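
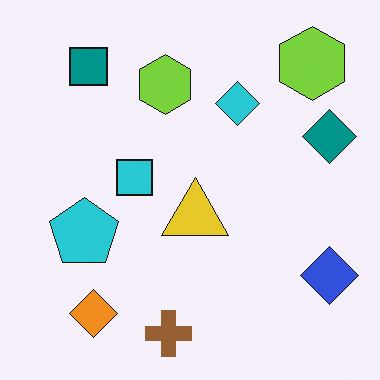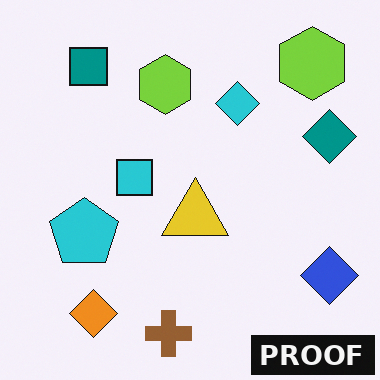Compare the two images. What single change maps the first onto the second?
The image was watermarked with the text "PROOF" in the lower-right corner.

A dark label reading "PROOF" appears in the lower-right corner.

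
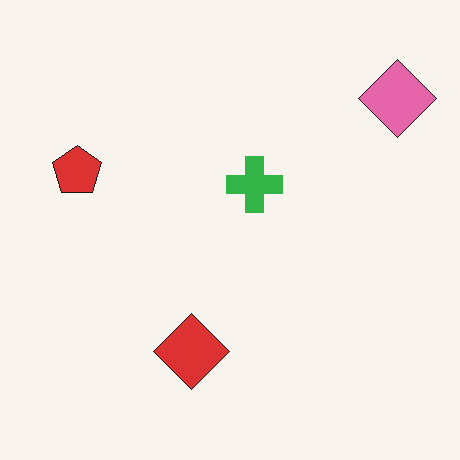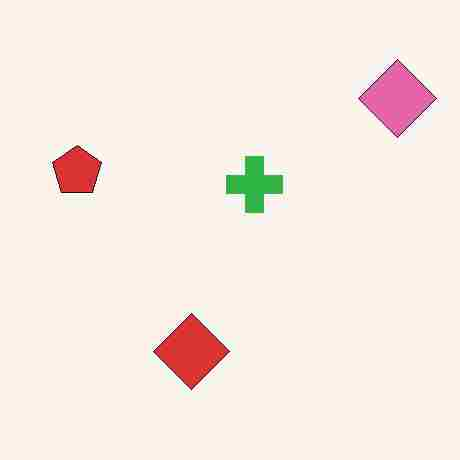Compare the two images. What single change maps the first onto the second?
The image was degraded with heavy JPEG compression.

Blocky 8×8 compression artifacts appear around shape edges and the flat background shows ringing — characteristic JPEG degradation.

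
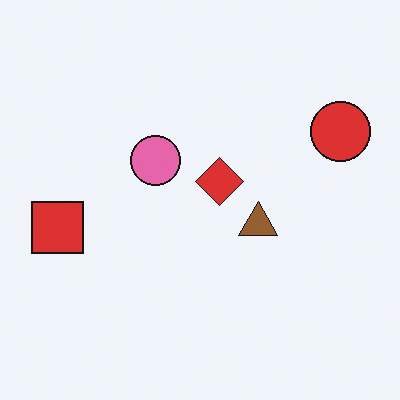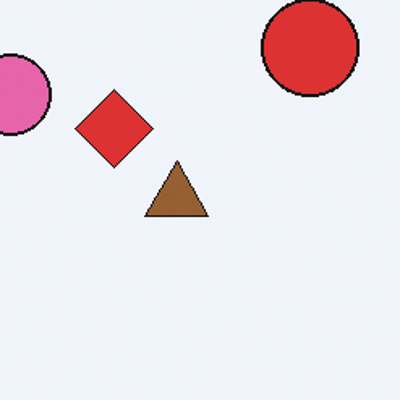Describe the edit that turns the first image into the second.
The second image is the first cropped to a noticeably smaller region and rescaled.

The visible shapes are larger and the field of view is narrower; shapes near the original edges may be partly or wholly outside the frame — a crop-and-rescale.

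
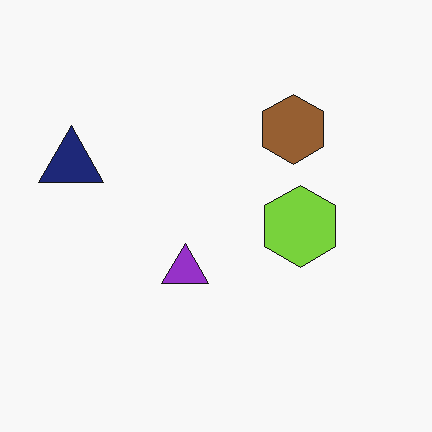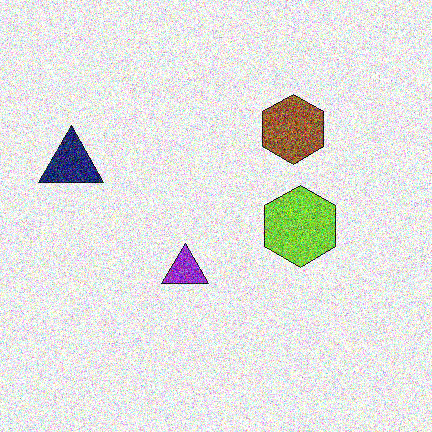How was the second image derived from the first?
The second image is the first degraded with strong gaussian noise.

Random speckle covers the whole image, including the flat background.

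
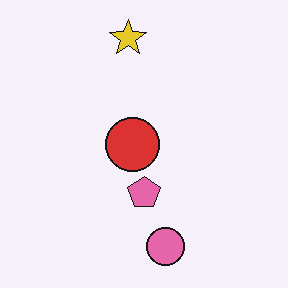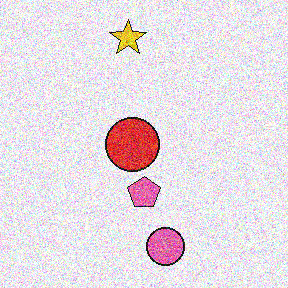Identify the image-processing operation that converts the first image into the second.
The image was degraded with heavy additive noise.

Random speckle covers the whole image, including the flat background.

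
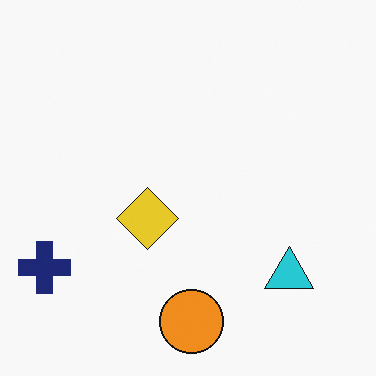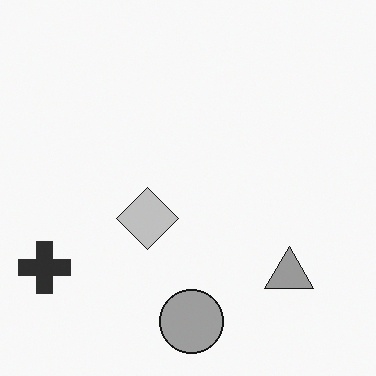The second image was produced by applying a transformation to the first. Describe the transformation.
The image was converted to grayscale.

All color is removed — every shape is now a shade of grey.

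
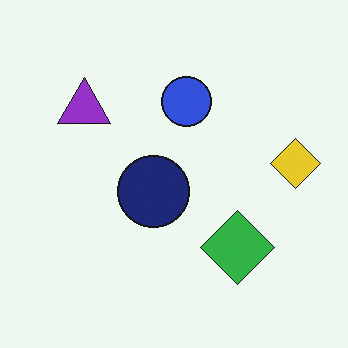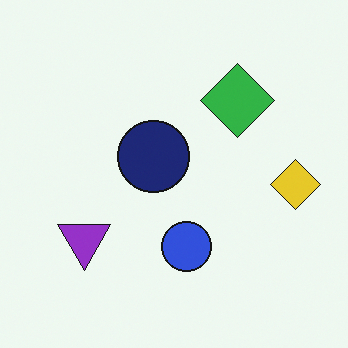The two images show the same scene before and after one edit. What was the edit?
The second image is the first flipped vertically (top ↔ bottom).

The blue circle is in the top of the first image and the bottom of the second — shapes on opposite sides of the horizontal midline have swapped in a mirror flip.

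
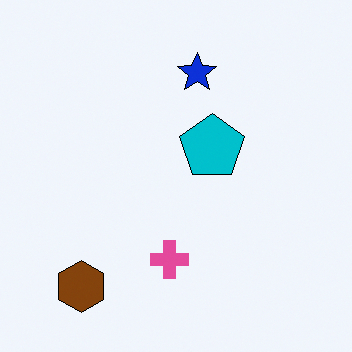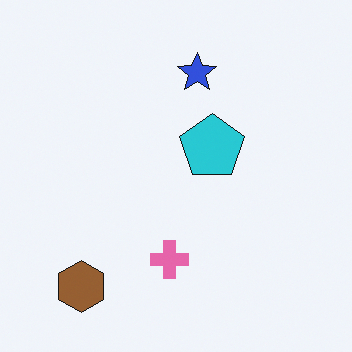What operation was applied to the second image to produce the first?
This is the original image given slightly increased contrast.

Tones are pushed away from mid-grey across the whole image — a global contrast change.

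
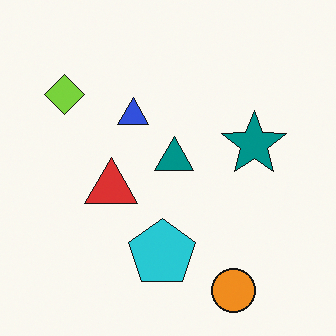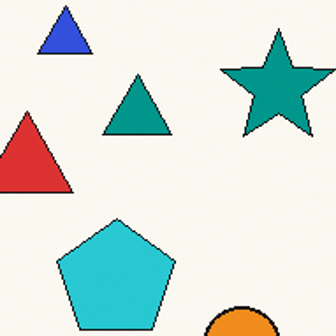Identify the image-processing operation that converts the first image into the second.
The image was cropped tightly and scaled back up.

The visible shapes are larger and the field of view is narrower; shapes near the original edges may be partly or wholly outside the frame — a crop-and-rescale.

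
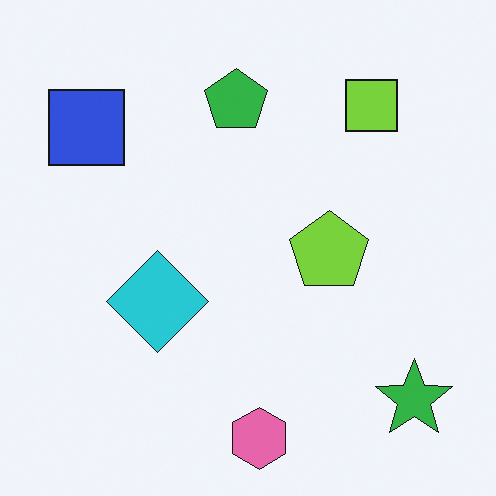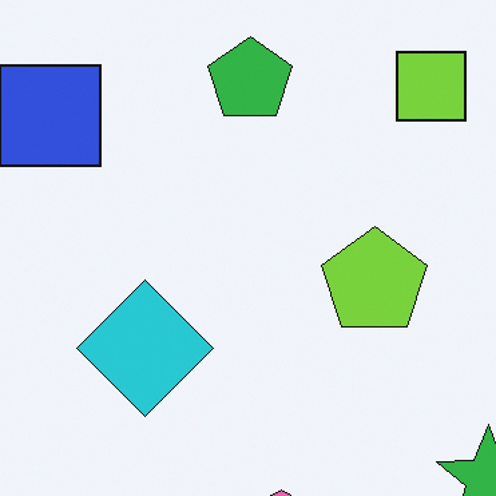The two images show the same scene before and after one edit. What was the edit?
It was cropped to a modestly smaller region and rescaled.

The visible shapes are larger and the field of view is narrower; shapes near the original edges may be partly or wholly outside the frame — a crop-and-rescale.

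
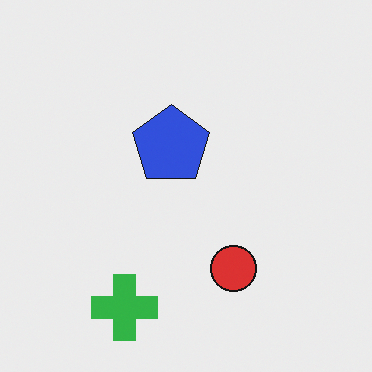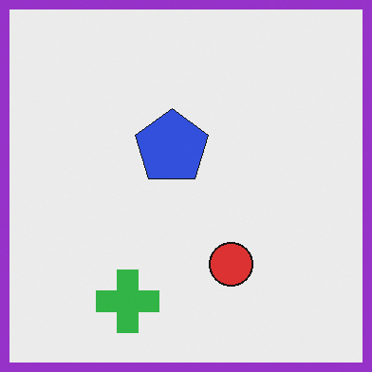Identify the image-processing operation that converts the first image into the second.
The transformation is: framed with a purple border.

A solid purple frame runs around the edge of the second image, with the content slightly shrunk inside it.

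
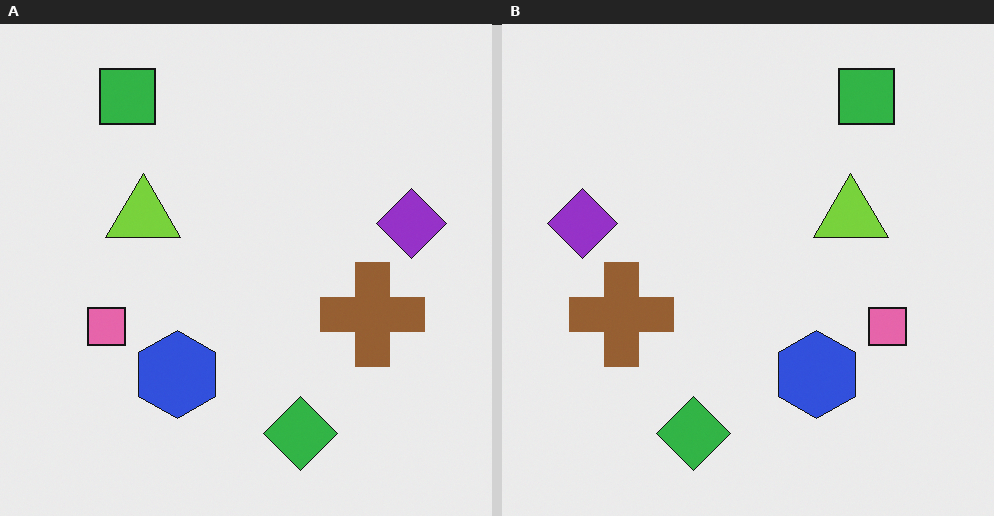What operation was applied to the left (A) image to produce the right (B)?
Flipped horizontally (left ↔ right).

The purple diamond is in the right of the left (A) image and the left of the right (B) — shapes on opposite sides of the vertical midline have swapped in a mirror flip.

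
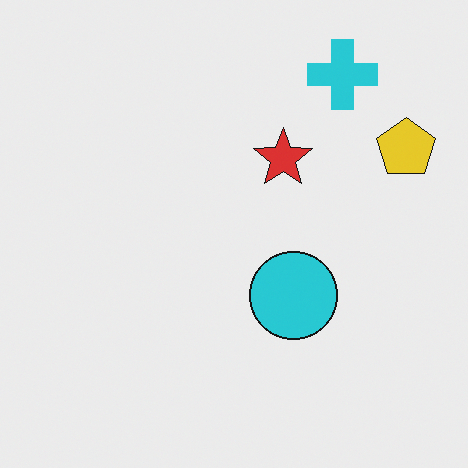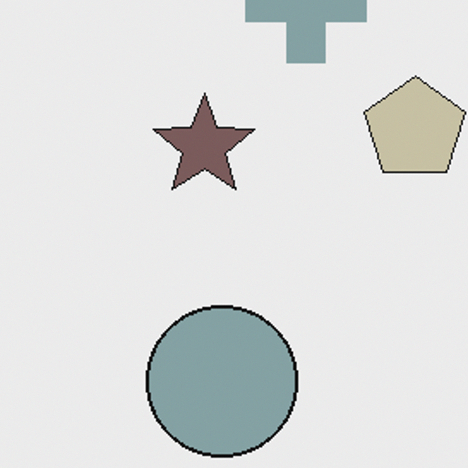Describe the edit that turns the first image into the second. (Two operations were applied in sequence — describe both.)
The image was made much more muted (saturation change), then cropped tightly and scaled back up.

All colors are more muted and greyish — a global saturation change. The visible shapes are larger and the field of view is narrower; shapes near the original edges may be partly or wholly outside the frame — a crop-and-rescale.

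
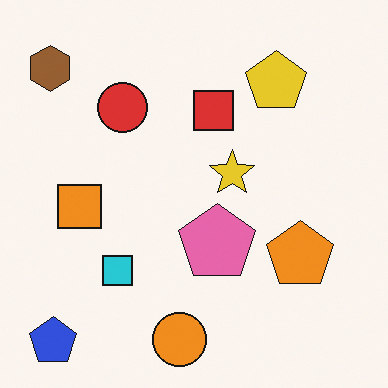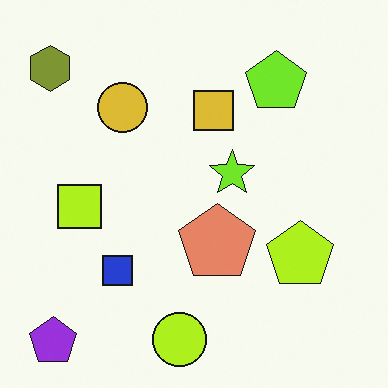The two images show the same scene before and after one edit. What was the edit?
This is the original image hue-shifted by a small amount.

Every shape's color has rotated by the same amount around the hue wheel — a uniform hue shift.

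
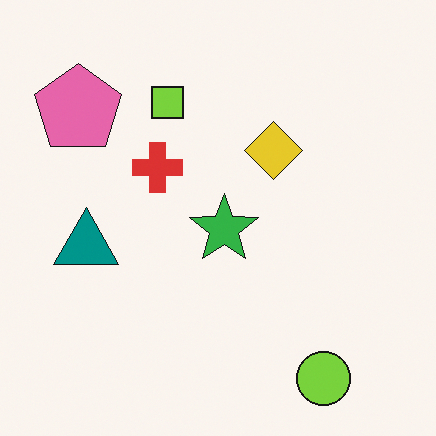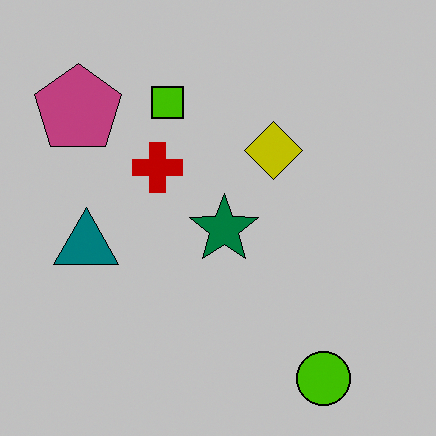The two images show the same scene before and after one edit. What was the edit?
The image was aggressively posterized.

Each flat color has snapped to a coarser quantized level — most visibly, the near-white background has dropped to a flat grey.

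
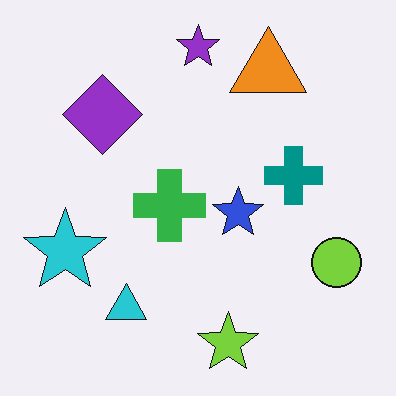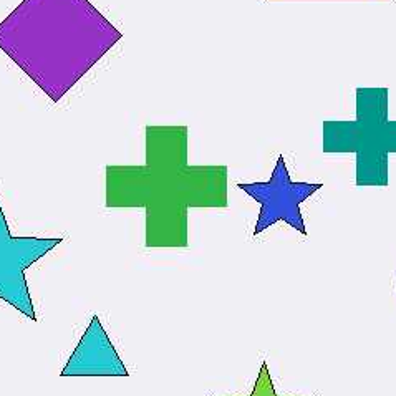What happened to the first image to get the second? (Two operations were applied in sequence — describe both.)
The transformation is: given moderate JPEG compression, then cropped tightly and scaled back up.

Blocky 8×8 compression artifacts appear around shape edges and the flat background shows ringing — characteristic JPEG degradation. The visible shapes are larger and the field of view is narrower; shapes near the original edges may be partly or wholly outside the frame — a crop-and-rescale.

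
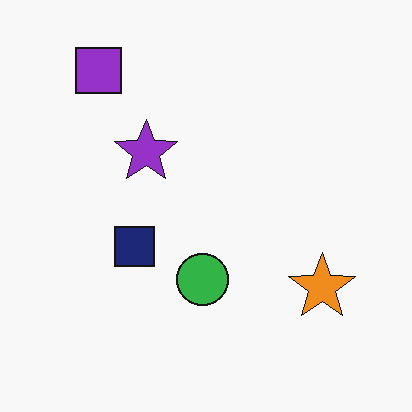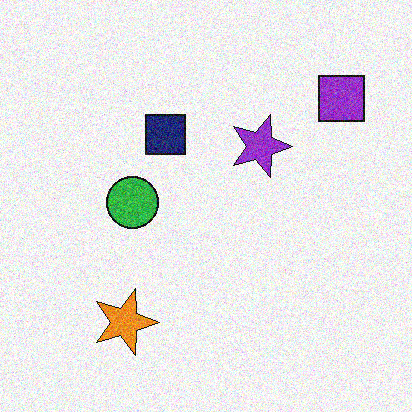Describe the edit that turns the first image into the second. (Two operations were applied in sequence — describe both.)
It was degraded with moderate additive noise, then rotated 90° clockwise.

Random speckle covers the whole image, including the flat background. The purple square sits in the top-left of the first image and the top-right of the second — consistent with a whole-image 90° clockwise rotation.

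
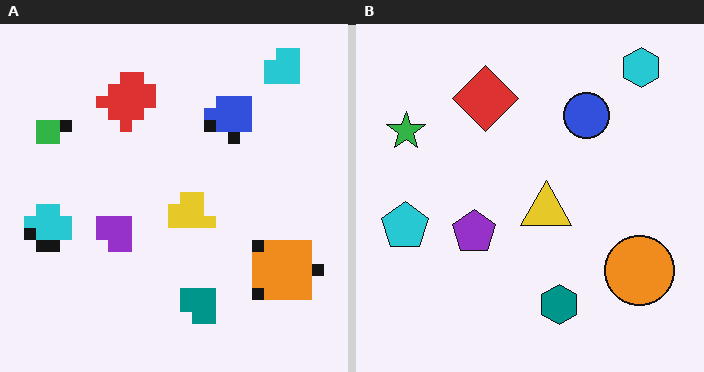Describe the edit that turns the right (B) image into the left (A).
Coarsely pixelated.

Shapes are reduced to large square blocks; fine edges and outlines are lost — a downscale-then-upscale (mosaic) effect.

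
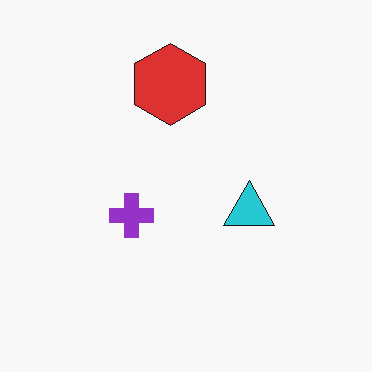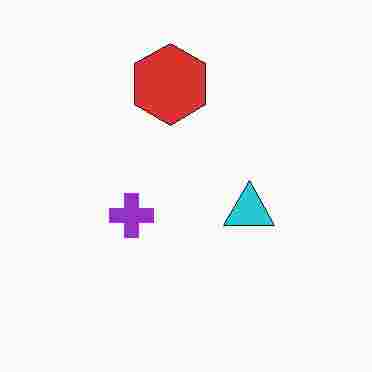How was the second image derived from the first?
The transformation is: heavily JPEG-compressed with obvious blocking artifacts.

Blocky 8×8 compression artifacts appear around shape edges and the flat background shows ringing — characteristic JPEG degradation.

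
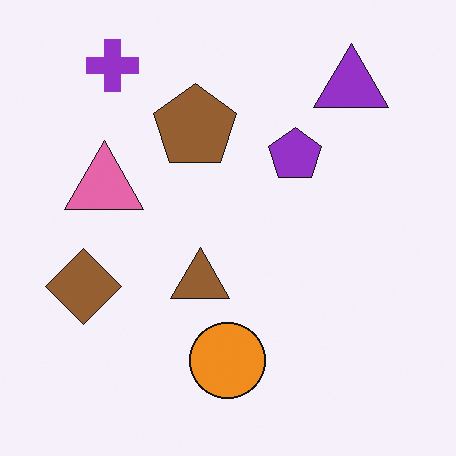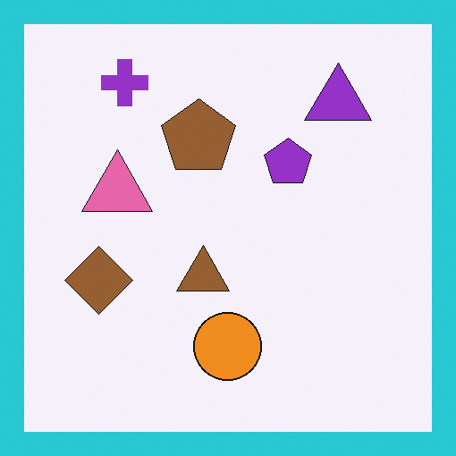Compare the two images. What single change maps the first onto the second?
The second image is the first framed with a cyan border.

A solid cyan frame runs around the edge of the second image, with the content slightly shrunk inside it.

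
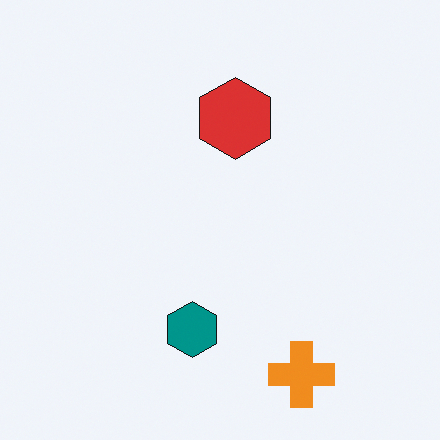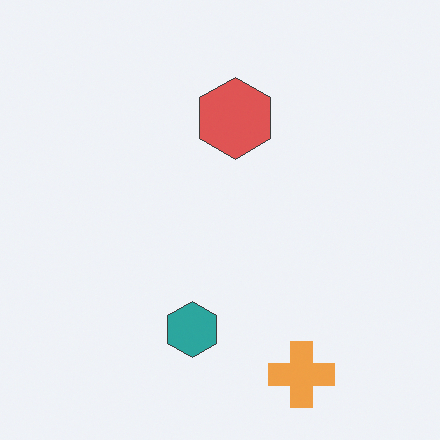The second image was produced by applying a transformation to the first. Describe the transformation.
The transformation is: given slightly reduced contrast.

Tones are pushed toward mid-grey across the whole image — a global contrast change.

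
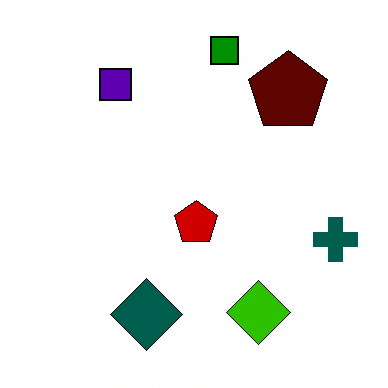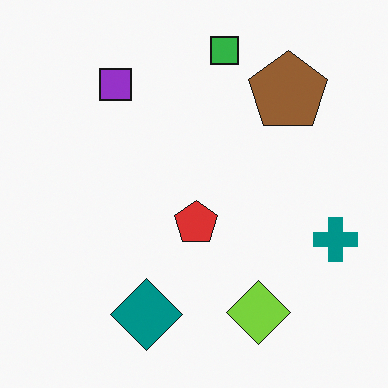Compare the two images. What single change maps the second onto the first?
The image was boosted in contrast.

Tones are pushed away from mid-grey across the whole image — a global contrast change.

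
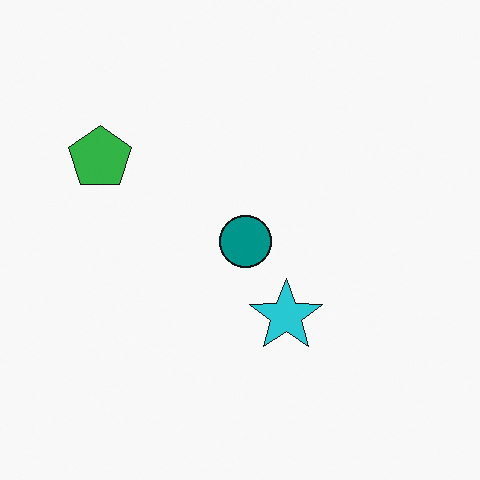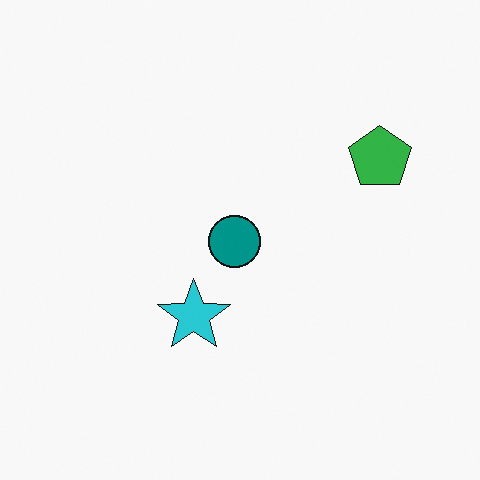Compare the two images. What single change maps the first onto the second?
It was flipped horizontally (left ↔ right).

The green pentagon is in the top-left of the first image and the top-right of the second — shapes on opposite sides of the vertical midline have swapped in a mirror flip.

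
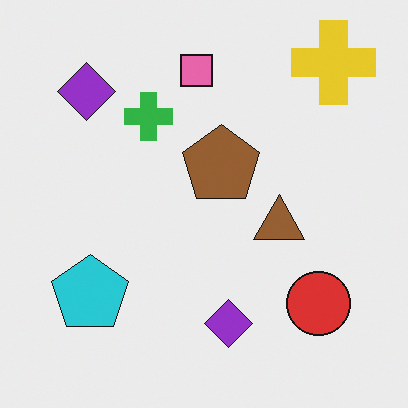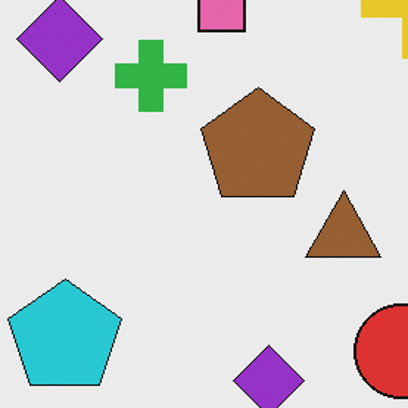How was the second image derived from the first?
The transformation is: cropped slightly and scaled back up.

The visible shapes are larger and the field of view is narrower; shapes near the original edges may be partly or wholly outside the frame — a crop-and-rescale.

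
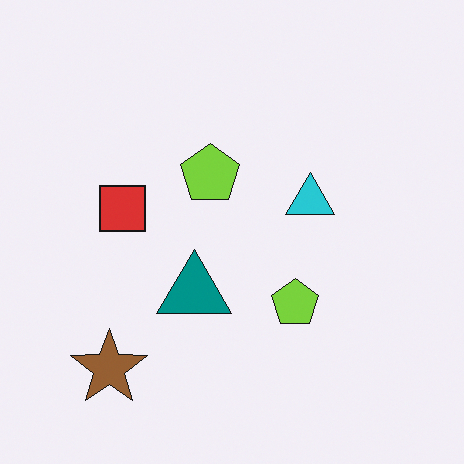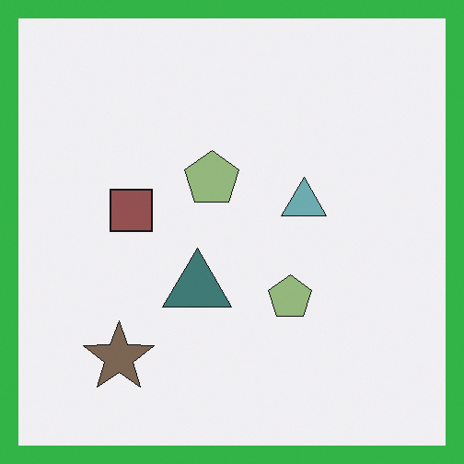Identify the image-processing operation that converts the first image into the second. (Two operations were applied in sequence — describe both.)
The image was heavily desaturated, then framed with a green border.

All colors are more muted and greyish — a global saturation change. A solid green frame runs around the edge of the second image, with the content slightly shrunk inside it.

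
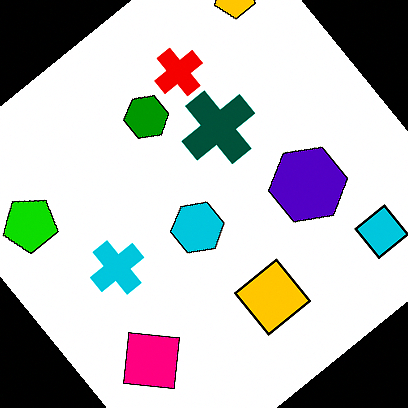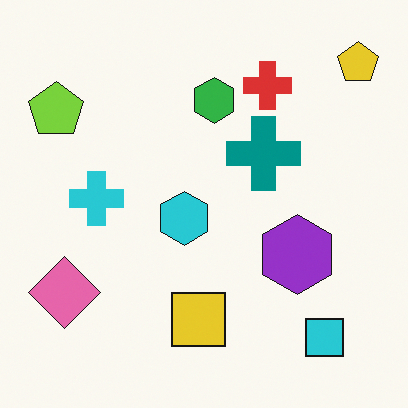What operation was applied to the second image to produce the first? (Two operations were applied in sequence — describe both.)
The transformation is: rotated counter-clockwise by a large amount — several tens of degrees, then boosted in contrast.

Every shape is tilted by the same angle and the image corners show triangular fill wedges — a whole-image rotation by a non-right angle. Tones are pushed away from mid-grey across the whole image — a global contrast change.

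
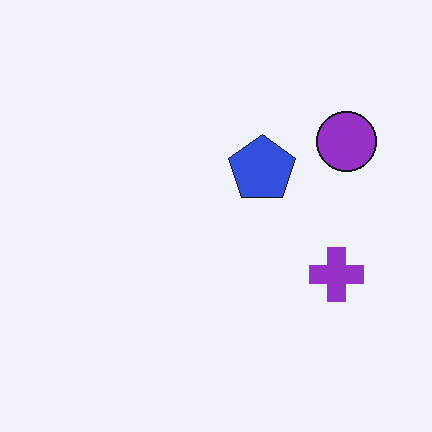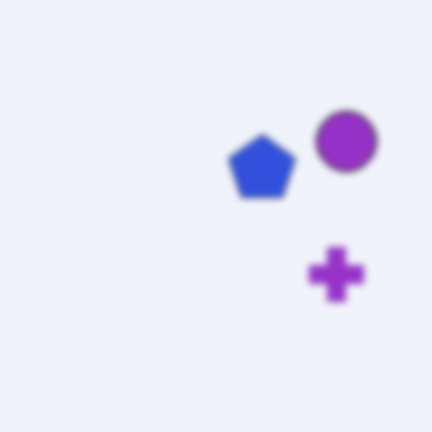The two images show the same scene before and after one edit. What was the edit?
Moderately blurred.

Shape edges and outlines are uniformly softened across the whole image.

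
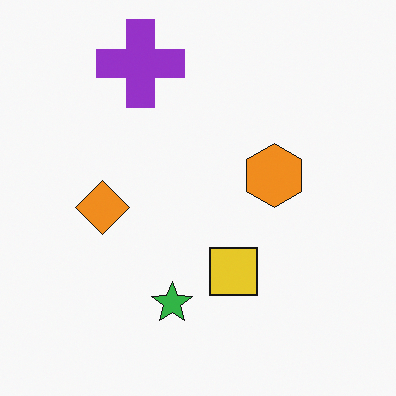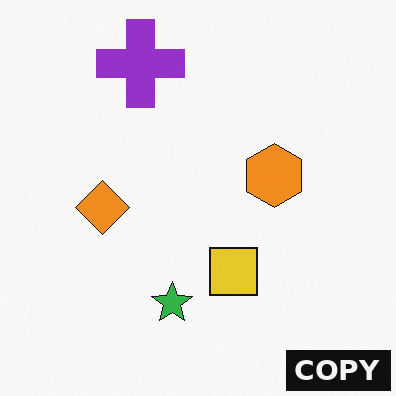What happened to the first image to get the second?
The transformation is: watermarked with the text "COPY" in the lower-right corner.

A dark label reading "COPY" appears in the lower-right corner.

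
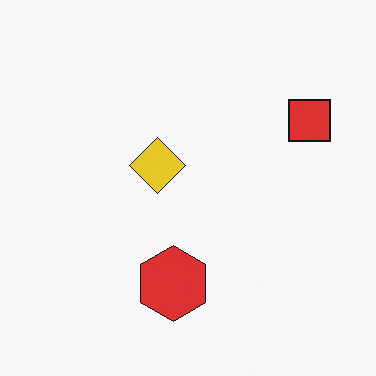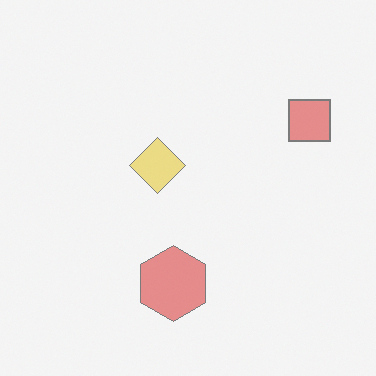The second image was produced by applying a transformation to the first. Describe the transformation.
The transformation is: given much lower contrast.

Tones are pushed toward mid-grey across the whole image — a global contrast change.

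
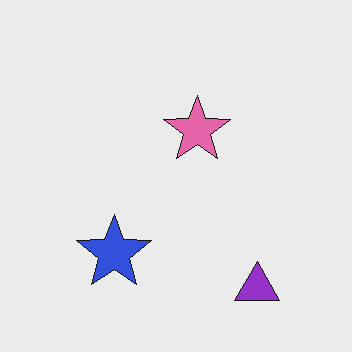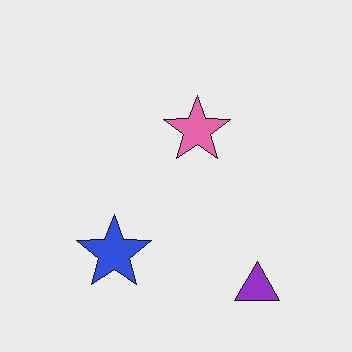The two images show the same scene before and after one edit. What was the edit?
It was given moderate JPEG compression.

Blocky 8×8 compression artifacts appear around shape edges and the flat background shows ringing — characteristic JPEG degradation.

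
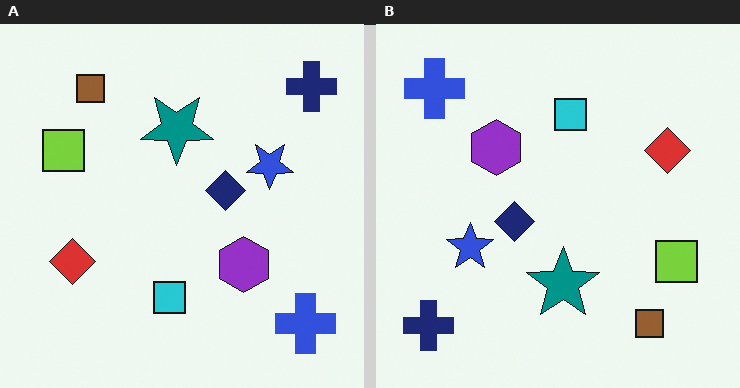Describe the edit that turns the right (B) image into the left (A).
This is the original image rotated 180°.

The navy cross sits in the bottom-left of the right (B) image and the top-right of the left (A) — consistent with a whole-image 180° rotation.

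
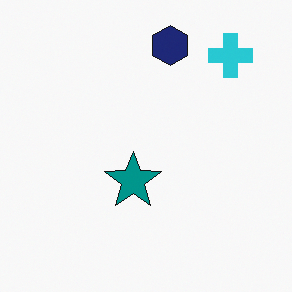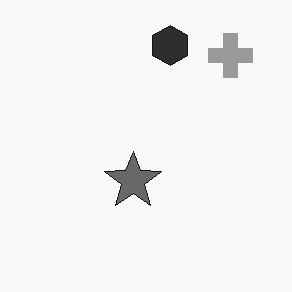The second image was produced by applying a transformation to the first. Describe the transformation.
The image was converted to grayscale.

All color is removed — every shape is now a shade of grey.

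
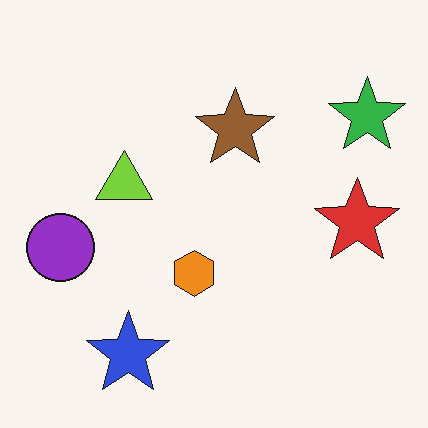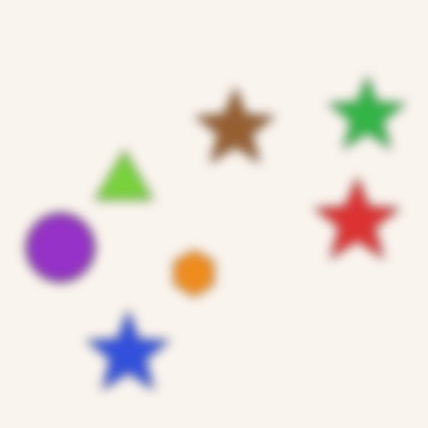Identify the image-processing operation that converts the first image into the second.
This is the original image strongly gaussian-blurred.

Shape edges and outlines are uniformly softened across the whole image.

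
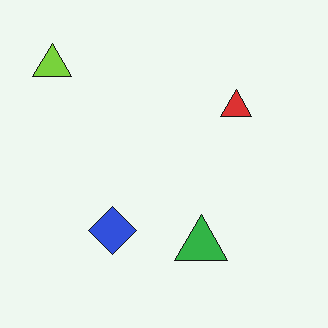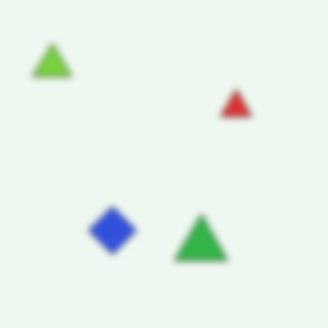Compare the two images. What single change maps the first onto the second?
This is the original image noticeably gaussian-blurred.

Shape edges and outlines are uniformly softened across the whole image.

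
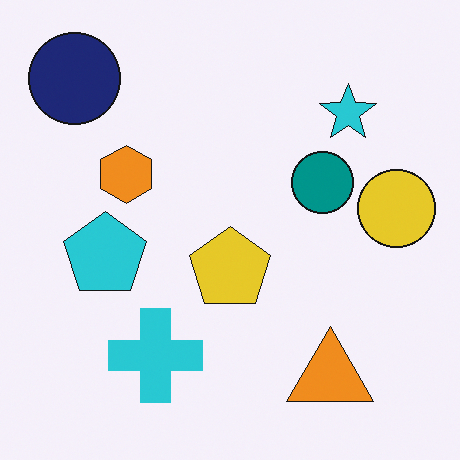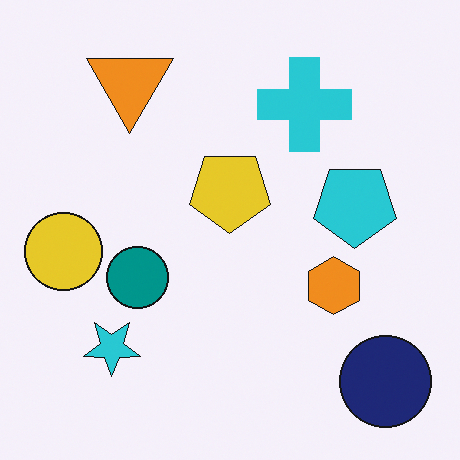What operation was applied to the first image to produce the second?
The transformation is: rotated 180°.

The navy circle sits in the top-left of the first image and the bottom-right of the second — consistent with a whole-image 180° rotation.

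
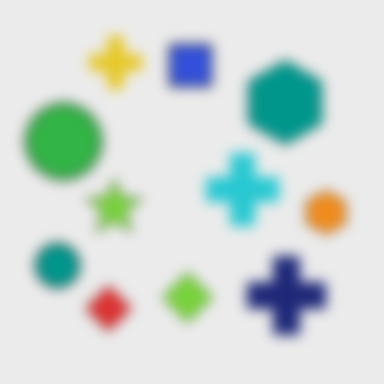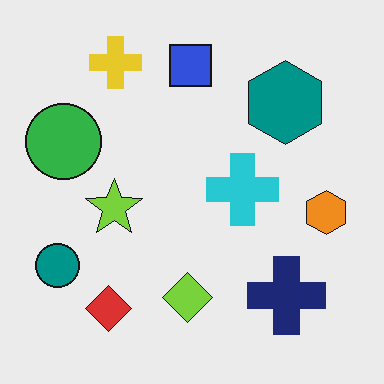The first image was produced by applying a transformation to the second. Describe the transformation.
The image was heavily blurred.

Shape edges and outlines are uniformly softened across the whole image.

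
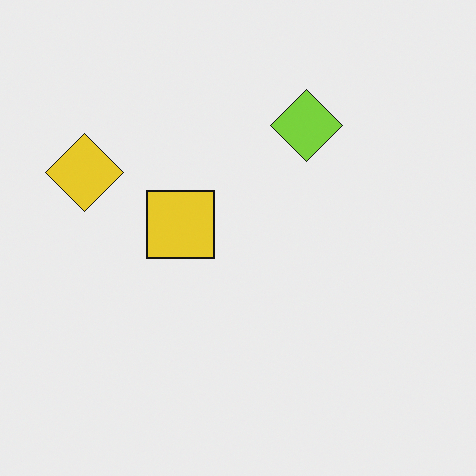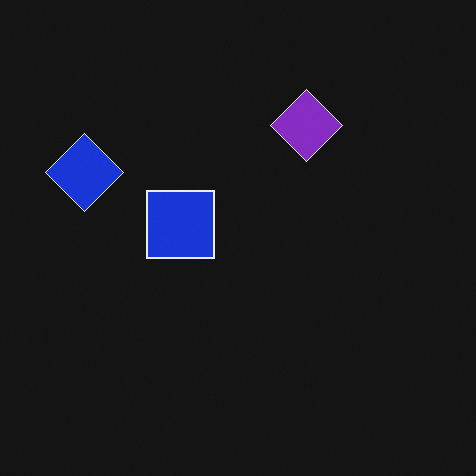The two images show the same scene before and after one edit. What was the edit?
The second image is the first color-inverted (negative).

The light background has become dark and every shape's color is its complement — a photographic negative.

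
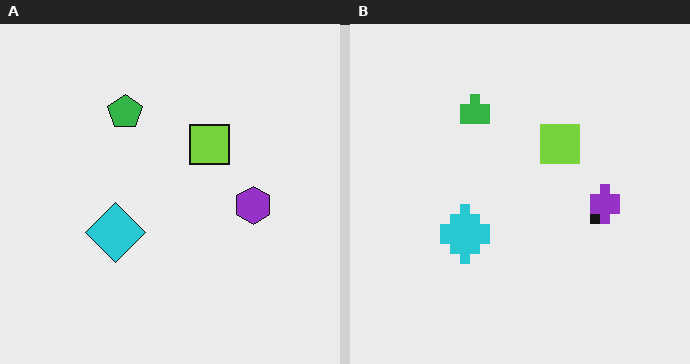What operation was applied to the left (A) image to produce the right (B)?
Coarsely pixelated.

Shapes are reduced to large square blocks; fine edges and outlines are lost — a downscale-then-upscale (mosaic) effect.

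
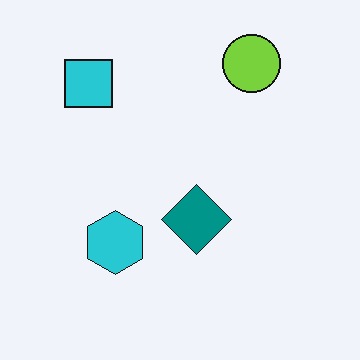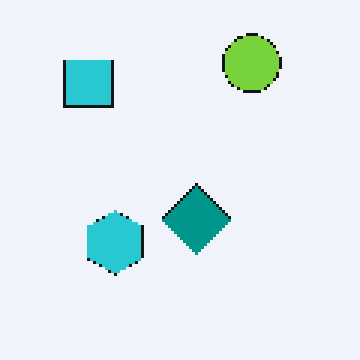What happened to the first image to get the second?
It was lightly pixelated (a mild mosaic effect).

Shapes are reduced to large square blocks; fine edges and outlines are lost — a downscale-then-upscale (mosaic) effect.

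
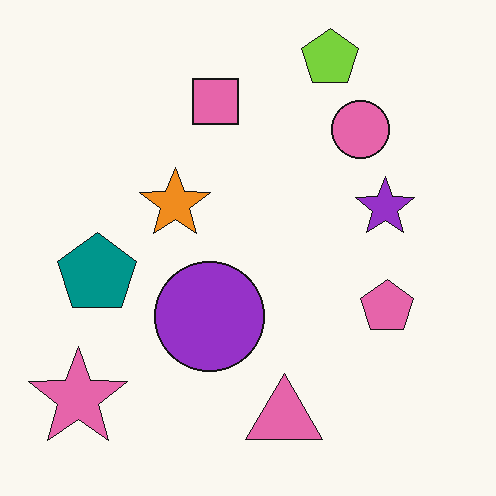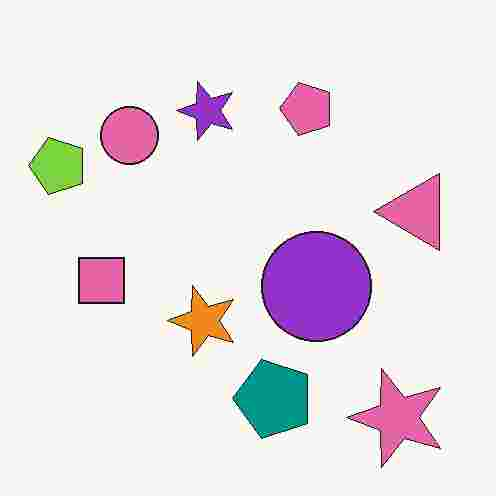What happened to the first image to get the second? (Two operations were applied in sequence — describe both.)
The image was rotated 90° counter-clockwise, then degraded with heavy JPEG compression.

The pink star sits in the bottom-left of the first image and the bottom-right of the second — consistent with a whole-image 90° counter-clockwise rotation. Blocky 8×8 compression artifacts appear around shape edges and the flat background shows ringing — characteristic JPEG degradation.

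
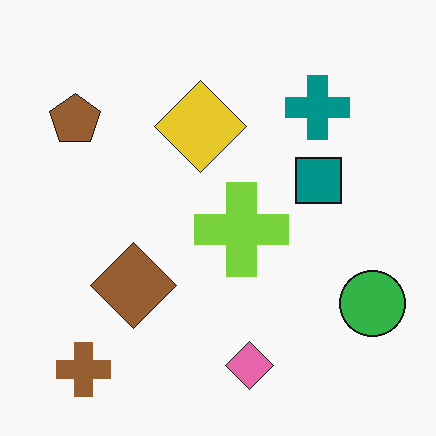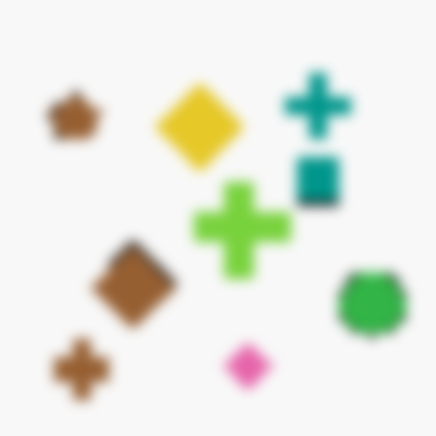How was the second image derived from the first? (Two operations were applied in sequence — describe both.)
Pixelated into visible square blocks, then heavily blurred.

Shapes are reduced to large square blocks; fine edges and outlines are lost — a downscale-then-upscale (mosaic) effect. Shape edges and outlines are uniformly softened across the whole image.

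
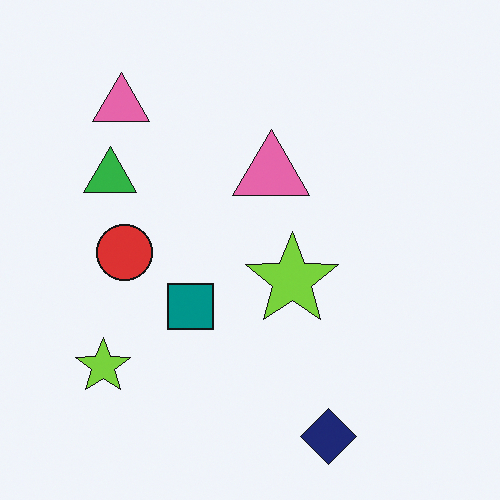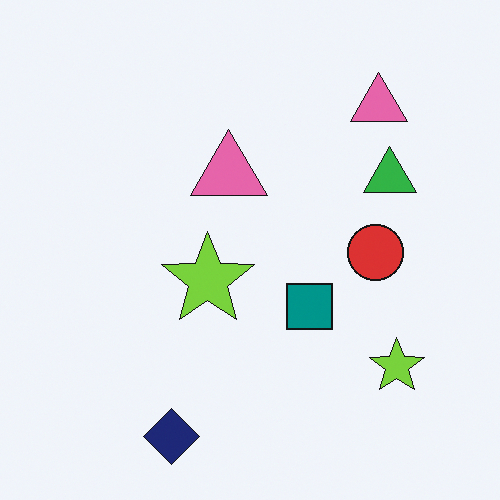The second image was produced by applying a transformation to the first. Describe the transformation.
The image was flipped horizontally (left ↔ right).

The green triangle is in the left of the first image and the right of the second — shapes on opposite sides of the vertical midline have swapped in a mirror flip.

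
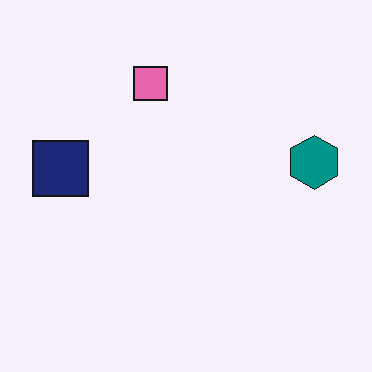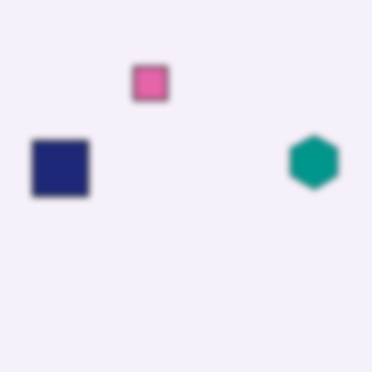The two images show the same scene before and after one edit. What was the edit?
The transformation is: noticeably gaussian-blurred.

Shape edges and outlines are uniformly softened across the whole image.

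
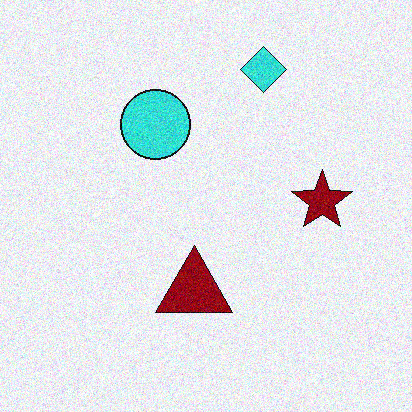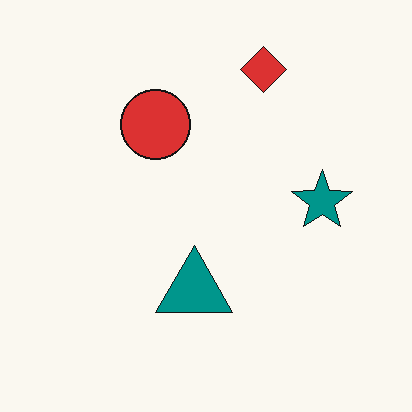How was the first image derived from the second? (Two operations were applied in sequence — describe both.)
This is the original image hue-shifted by a large amount, then degraded with moderate additive noise.

Every shape's color has rotated by the same amount around the hue wheel — a uniform hue shift. Random speckle covers the whole image, including the flat background.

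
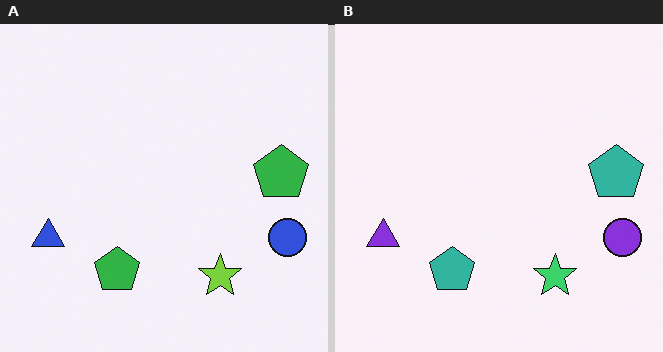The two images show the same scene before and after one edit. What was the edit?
The right (B) image is the left (A) hue-shifted by a small amount.

Every shape's color has rotated by the same amount around the hue wheel — a uniform hue shift.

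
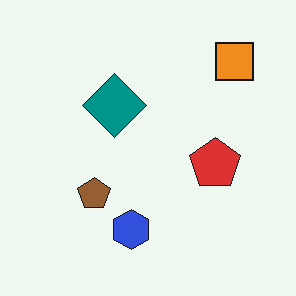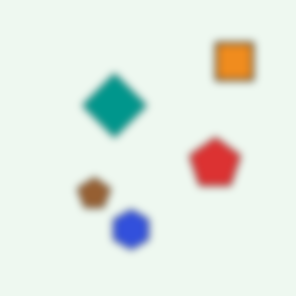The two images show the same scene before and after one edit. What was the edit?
It was noticeably gaussian-blurred.

Shape edges and outlines are uniformly softened across the whole image.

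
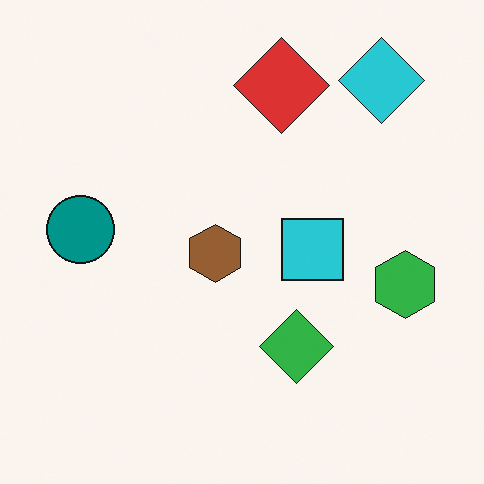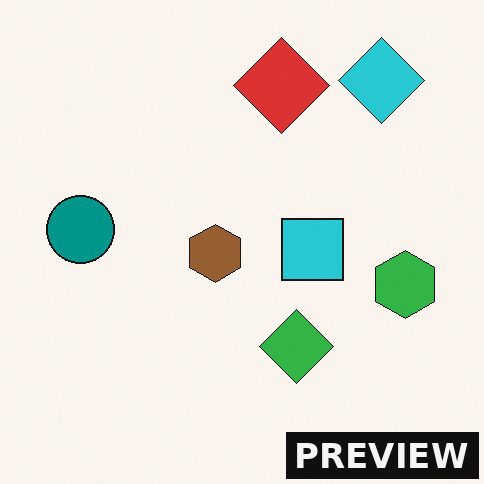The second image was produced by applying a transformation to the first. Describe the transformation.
This is the original image watermarked with the text "PREVIEW" in the lower-right corner.

A dark label reading "PREVIEW" appears in the lower-right corner.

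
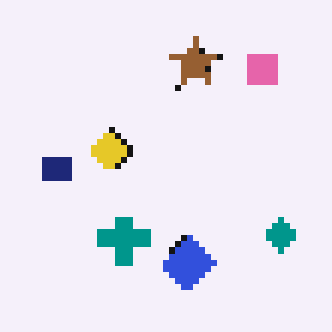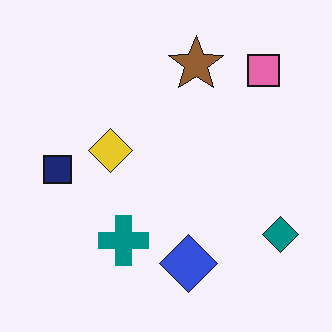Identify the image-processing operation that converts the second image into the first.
The first image is the second moderately pixelated.

Shapes are reduced to large square blocks; fine edges and outlines are lost — a downscale-then-upscale (mosaic) effect.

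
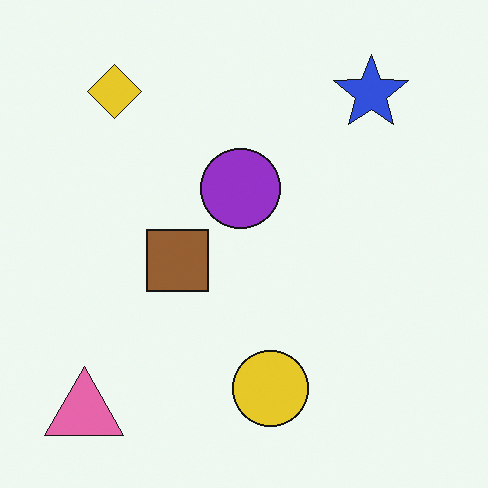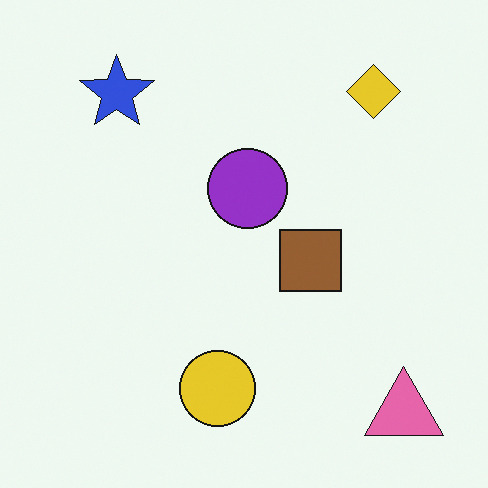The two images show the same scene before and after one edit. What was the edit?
Flipped horizontally (left ↔ right).

The pink triangle is in the bottom-left of the first image and the bottom-right of the second — shapes on opposite sides of the vertical midline have swapped in a mirror flip.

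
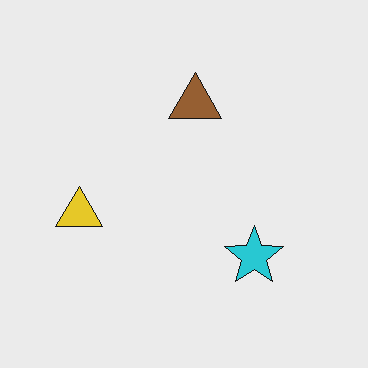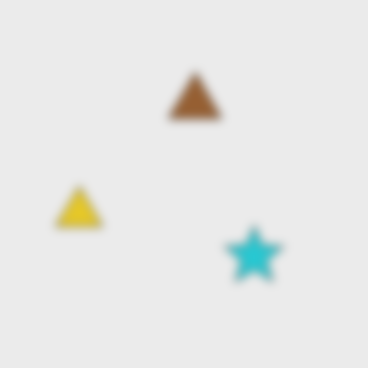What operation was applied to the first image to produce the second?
The second image is the first strongly gaussian-blurred.

Shape edges and outlines are uniformly softened across the whole image.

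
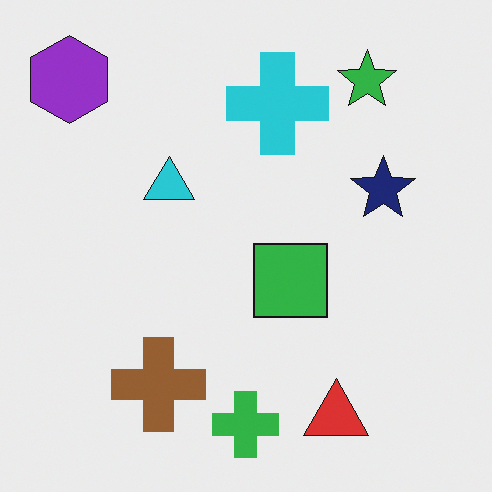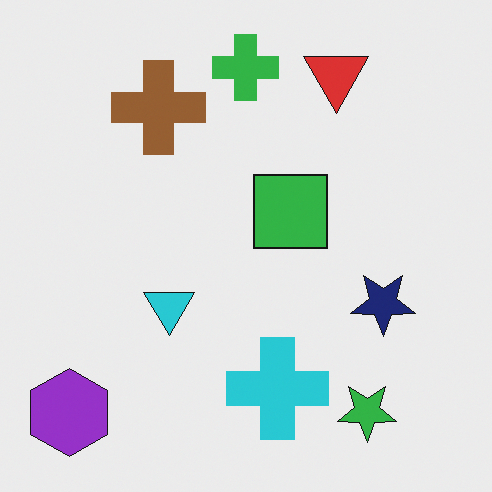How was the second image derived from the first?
The transformation is: flipped vertically (top ↔ bottom).

The green cross is in the bottom of the first image and the top of the second — shapes on opposite sides of the horizontal midline have swapped in a mirror flip.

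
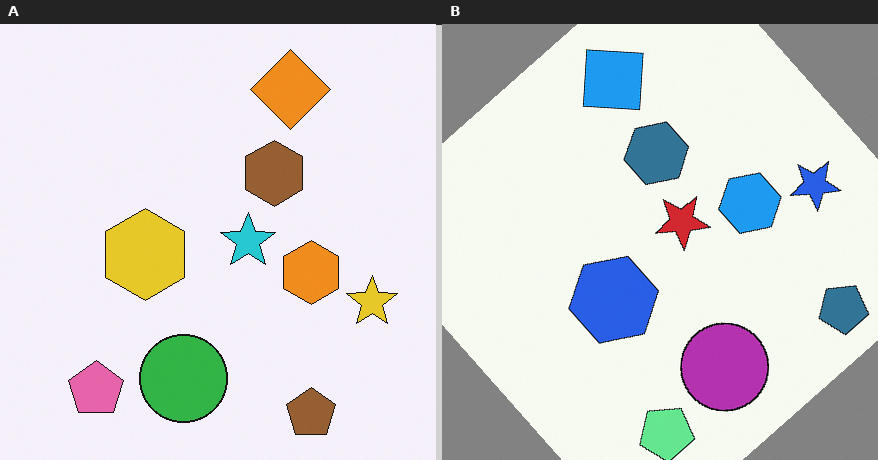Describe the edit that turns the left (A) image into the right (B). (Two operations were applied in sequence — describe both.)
The transformation is: hue-shifted through roughly half the color wheel, then rotated counter-clockwise by a large amount — several tens of degrees.

Every shape's color has rotated by the same amount around the hue wheel — a uniform hue shift. Every shape is tilted by the same angle and the image corners show triangular fill wedges — a whole-image rotation by a non-right angle.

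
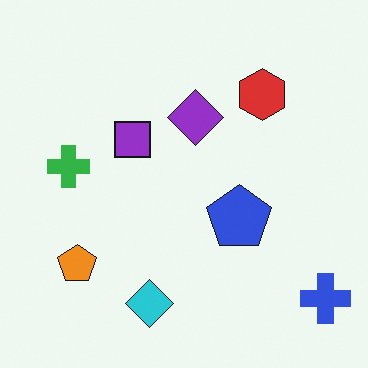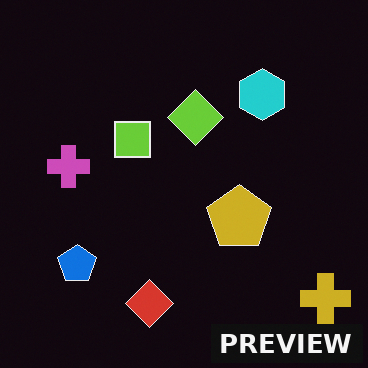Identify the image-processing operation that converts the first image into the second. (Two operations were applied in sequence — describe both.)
The transformation is: color-inverted (negative), then watermarked with the text "PREVIEW" in the lower-right corner.

The light background has become dark and every shape's color is its complement — a photographic negative. A dark label reading "PREVIEW" appears in the lower-right corner.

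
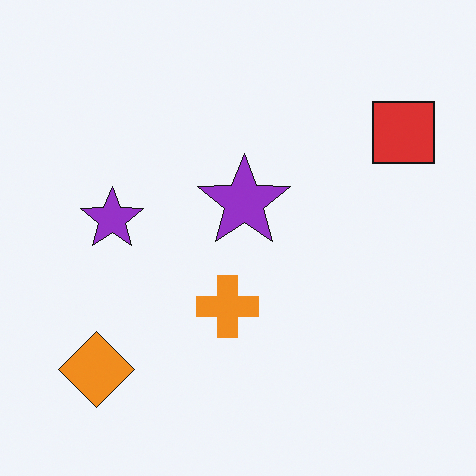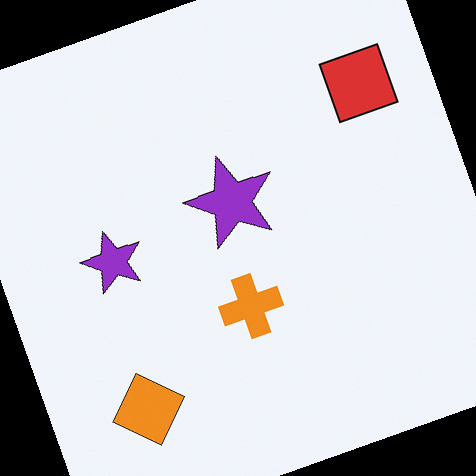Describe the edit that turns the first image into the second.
This is the original image rotated counter-clockwise by a moderate amount.

Every shape is tilted by the same angle and the image corners show triangular fill wedges — a whole-image rotation by a non-right angle.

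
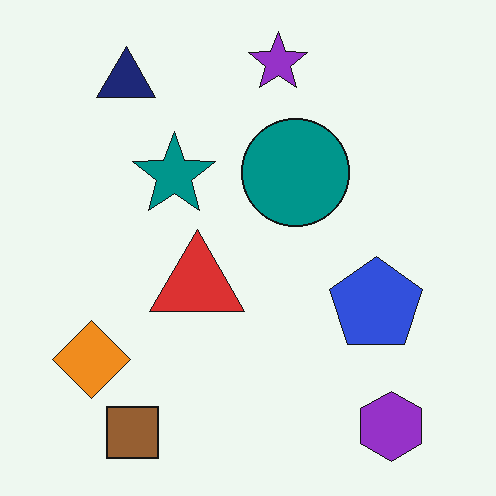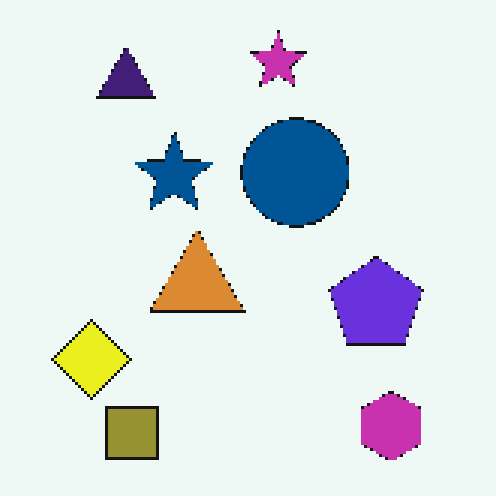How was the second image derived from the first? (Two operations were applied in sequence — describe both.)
The image was hue-shifted by a small amount, then mildly pixelated.

Every shape's color has rotated by the same amount around the hue wheel — a uniform hue shift. Shapes are reduced to large square blocks; fine edges and outlines are lost — a downscale-then-upscale (mosaic) effect.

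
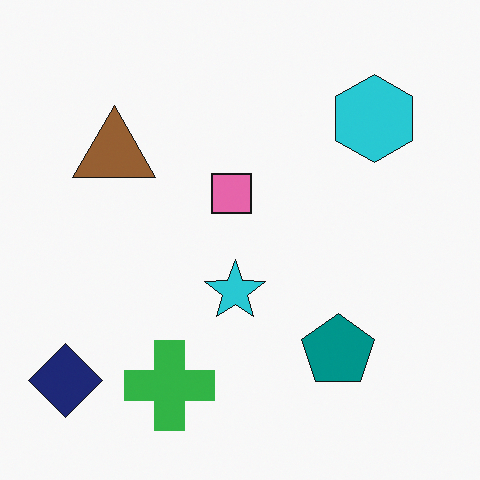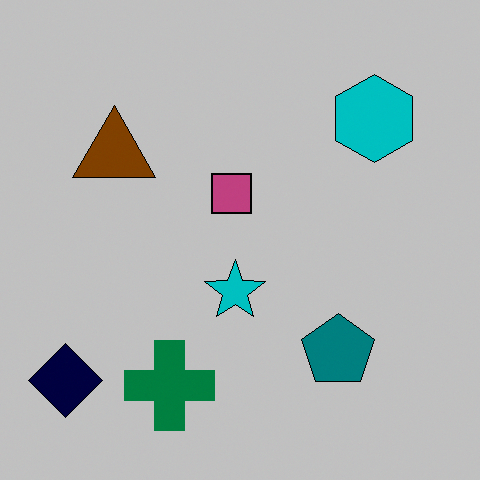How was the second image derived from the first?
The image was heavily posterized to just a handful of flat colors.

Each flat color has snapped to a coarser quantized level — most visibly, the near-white background has dropped to a flat grey.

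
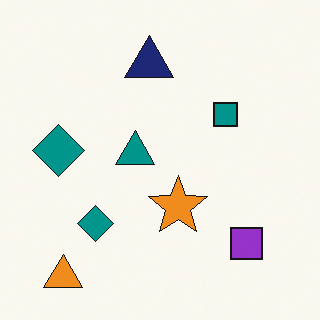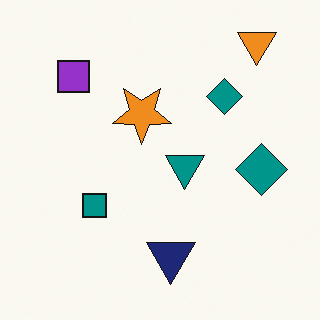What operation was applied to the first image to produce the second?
It was rotated 180°.

The orange triangle sits in the bottom-left of the first image and the top-right of the second — consistent with a whole-image 180° rotation.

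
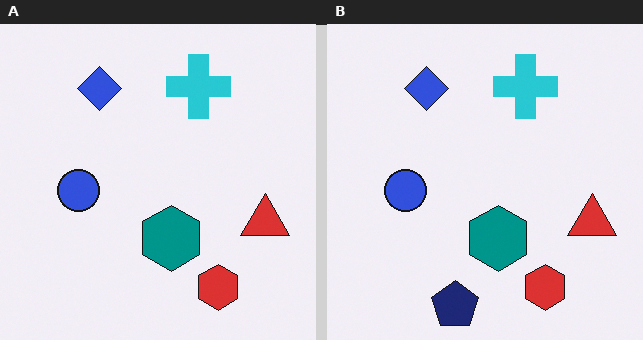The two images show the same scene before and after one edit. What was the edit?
The right (B) image is the left (A) overlaid with an additional navy pentagon.

A navy pentagon appears in the right (B) image that is absent from the left (A).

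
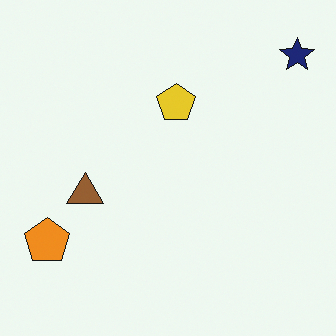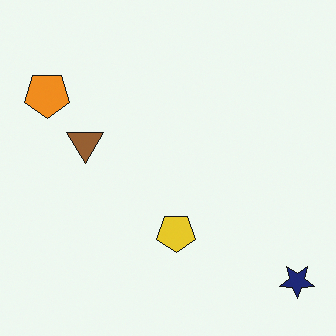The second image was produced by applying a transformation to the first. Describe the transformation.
The image was flipped vertically (top ↔ bottom).

The navy star is in the top-right of the first image and the bottom-right of the second — shapes on opposite sides of the horizontal midline have swapped in a mirror flip.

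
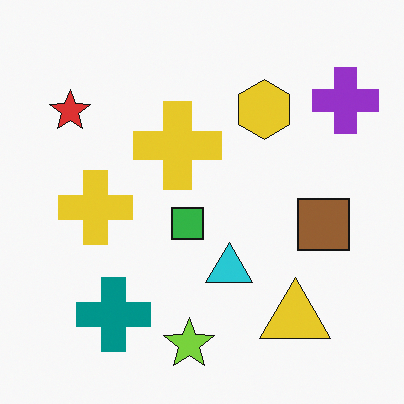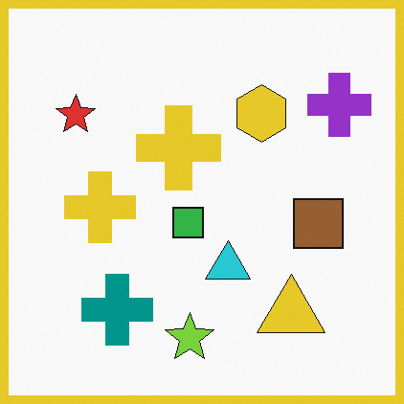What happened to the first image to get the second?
This is the original image framed with a yellow border.

A solid yellow frame runs around the edge of the second image, with the content slightly shrunk inside it.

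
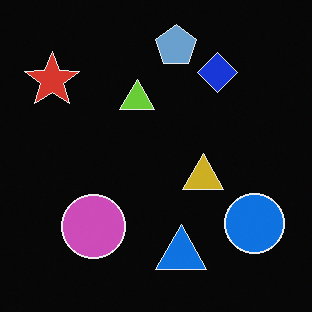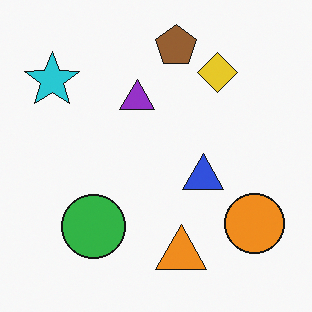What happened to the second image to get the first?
Color-inverted (negative).

The light background has become dark and every shape's color is its complement — a photographic negative.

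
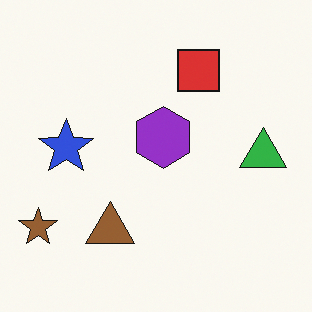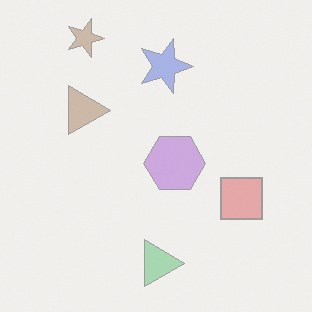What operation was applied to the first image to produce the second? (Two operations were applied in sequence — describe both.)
Given much lower contrast, then rotated 90° clockwise.

Tones are pushed toward mid-grey across the whole image — a global contrast change. The brown star sits in the bottom-left of the first image and the top-left of the second — consistent with a whole-image 90° clockwise rotation.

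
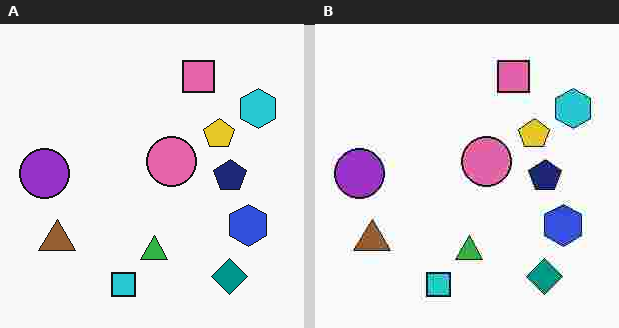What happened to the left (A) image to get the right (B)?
This is the original image degraded with heavy JPEG compression.

Blocky 8×8 compression artifacts appear around shape edges and the flat background shows ringing — characteristic JPEG degradation.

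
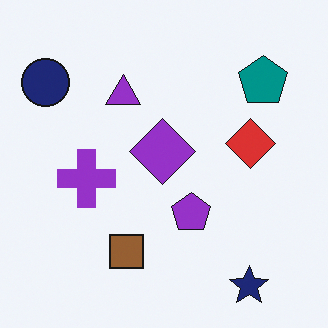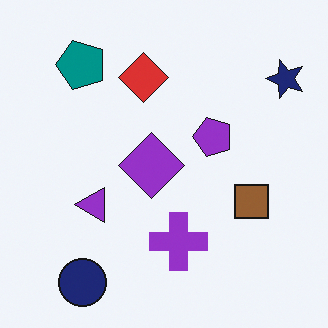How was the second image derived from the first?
Rotated 90° counter-clockwise.

The navy star sits in the bottom-right of the first image and the top-right of the second — consistent with a whole-image 90° counter-clockwise rotation.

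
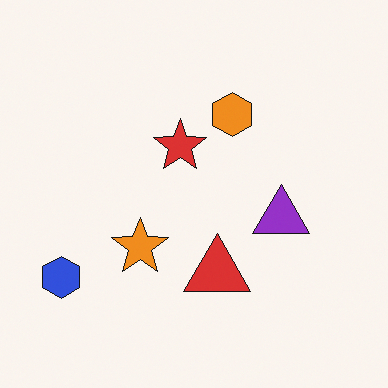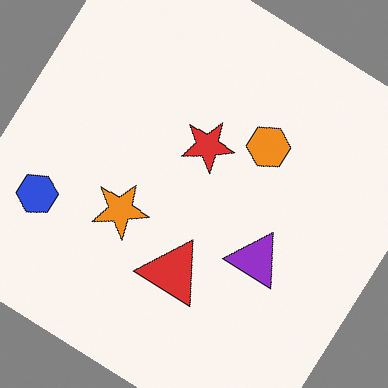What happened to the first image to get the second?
This is the original image rotated clockwise by a large amount — several tens of degrees.

Every shape is tilted by the same angle and the image corners show triangular fill wedges — a whole-image rotation by a non-right angle.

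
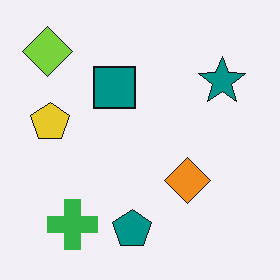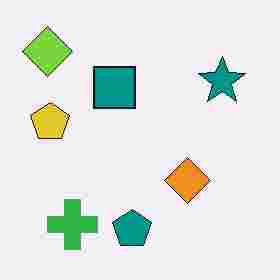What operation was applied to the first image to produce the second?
The second image is the first degraded with heavy JPEG compression.

Blocky 8×8 compression artifacts appear around shape edges and the flat background shows ringing — characteristic JPEG degradation.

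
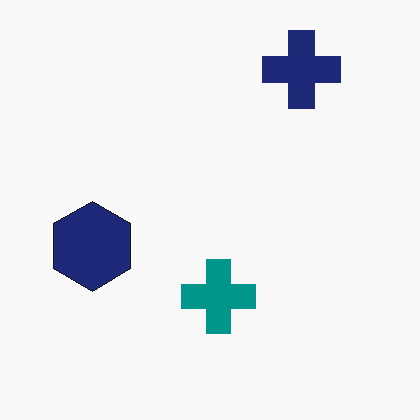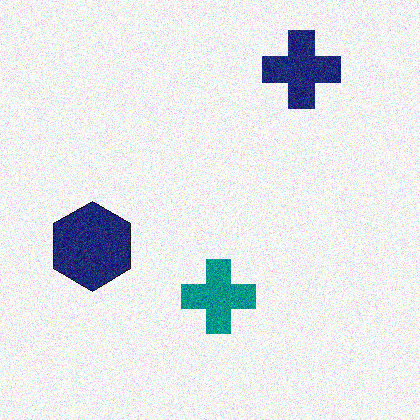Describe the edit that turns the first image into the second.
This is the original image degraded with moderate additive noise.

Random speckle covers the whole image, including the flat background.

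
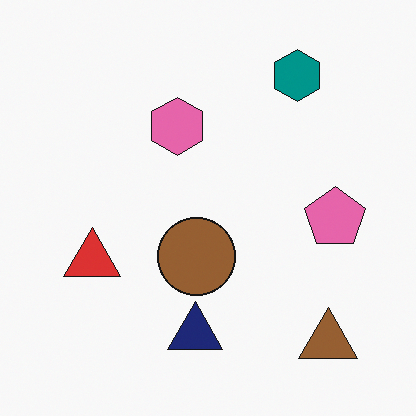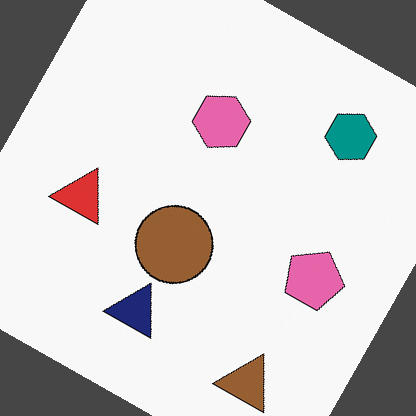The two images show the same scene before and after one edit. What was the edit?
The transformation is: rotated clockwise by a moderate amount.

Every shape is tilted by the same angle and the image corners show triangular fill wedges — a whole-image rotation by a non-right angle.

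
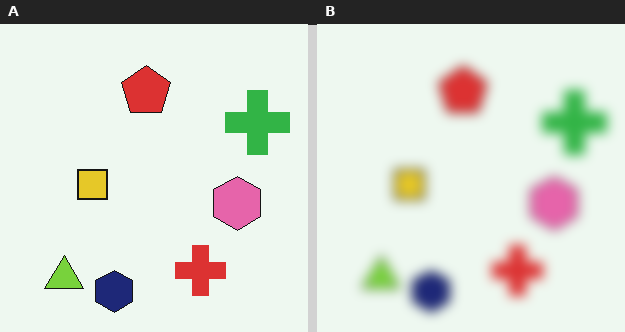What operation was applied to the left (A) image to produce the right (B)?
Heavily blurred.

Shape edges and outlines are uniformly softened across the whole image.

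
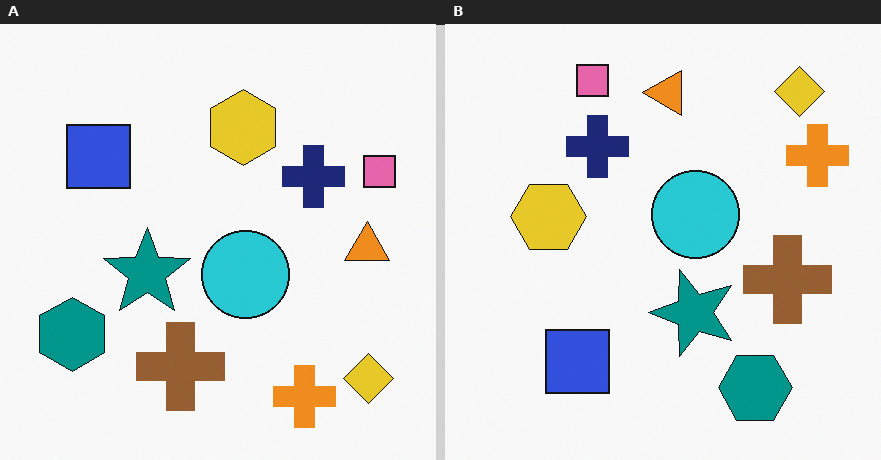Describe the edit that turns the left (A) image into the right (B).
The transformation is: rotated 90° counter-clockwise.

The yellow diamond sits in the bottom-right of the left (A) image and the top-right of the right (B) — consistent with a whole-image 90° counter-clockwise rotation.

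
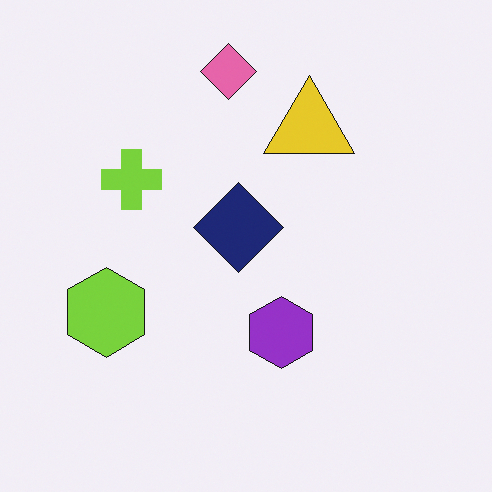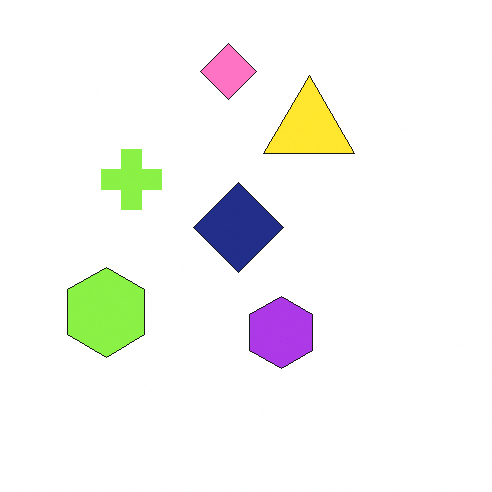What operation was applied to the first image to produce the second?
The image was slightly brightened.

Every pixel — background and shapes alike — is uniformly brightened.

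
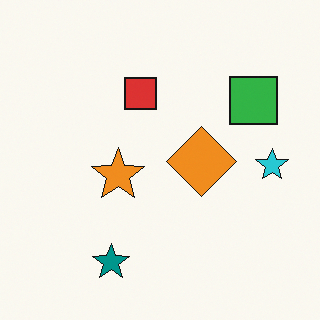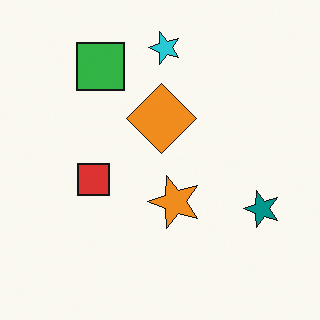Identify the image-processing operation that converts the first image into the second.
The image was rotated 90° counter-clockwise.

The teal star sits in the bottom of the first image and the right of the second — consistent with a whole-image 90° counter-clockwise rotation.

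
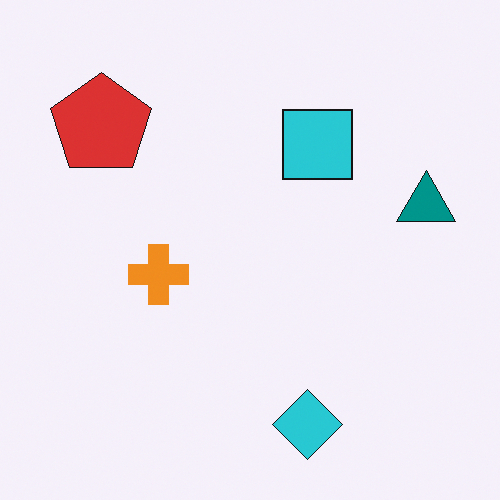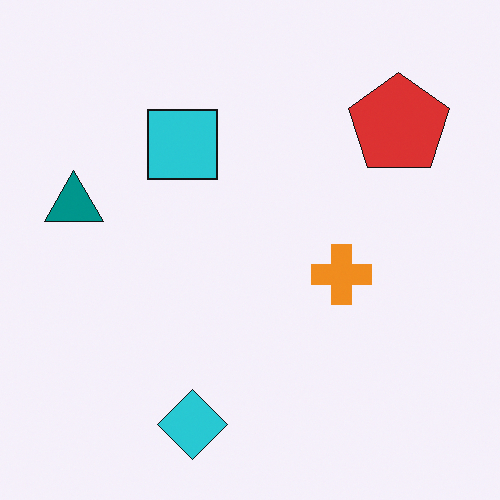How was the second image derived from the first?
Flipped horizontally (left ↔ right).

The teal triangle is in the right of the first image and the left of the second — shapes on opposite sides of the vertical midline have swapped in a mirror flip.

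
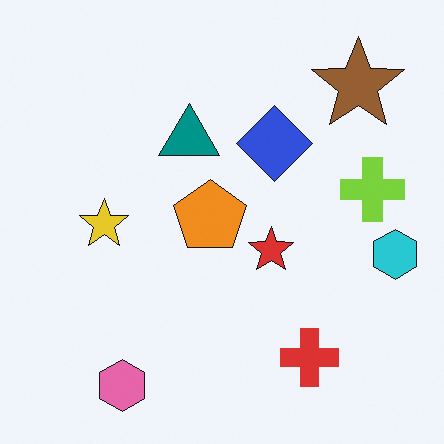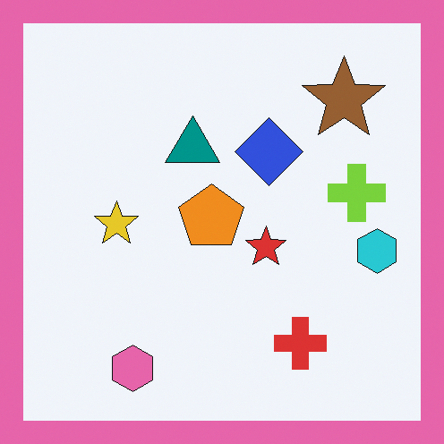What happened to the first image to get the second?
It was framed with a pink border.

A solid pink frame runs around the edge of the second image, with the content slightly shrunk inside it.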